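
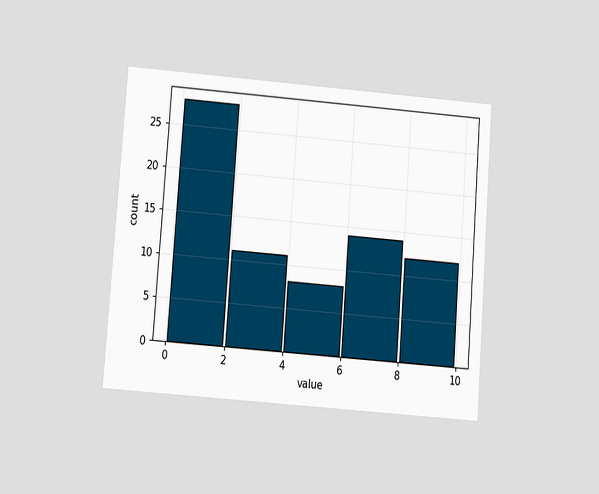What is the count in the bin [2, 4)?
11

The chart is tilted about 4° clockwise and viewed at a slight angle. The [2, 4) bin has height 11.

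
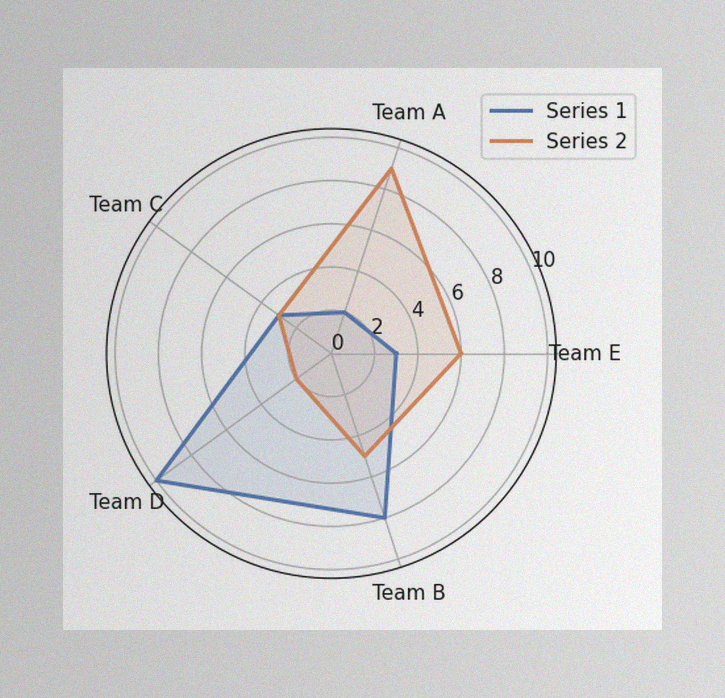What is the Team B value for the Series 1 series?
The image has some photo noise and uneven lighting. On the Team B axis, Series 1 reaches 8.

8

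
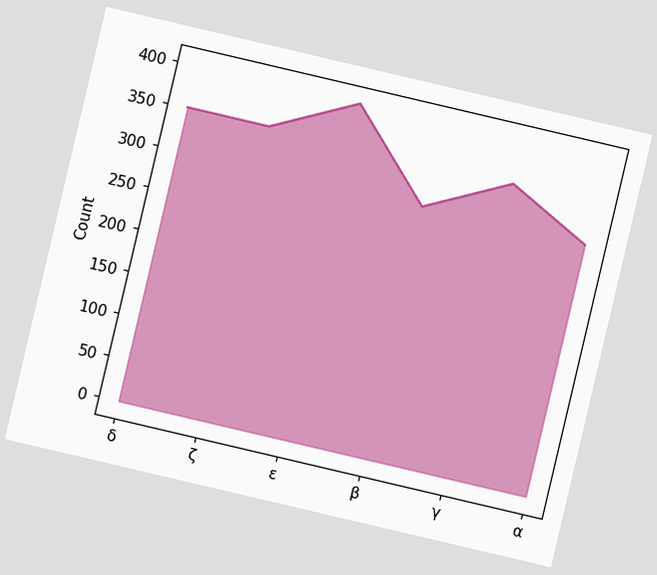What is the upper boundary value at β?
300

The chart is tilted about 13° clockwise. At β the upper boundary is at 300.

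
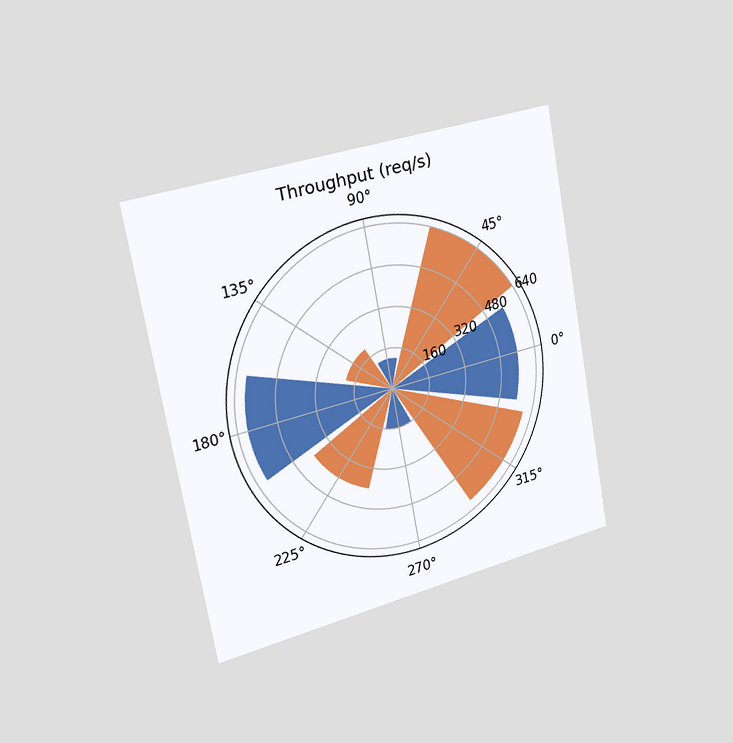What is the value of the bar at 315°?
600req/s

The chart is tilted about 10° counter-clockwise and viewed slightly from the left. The bar at 315° reaches 600req/s on the radial axis.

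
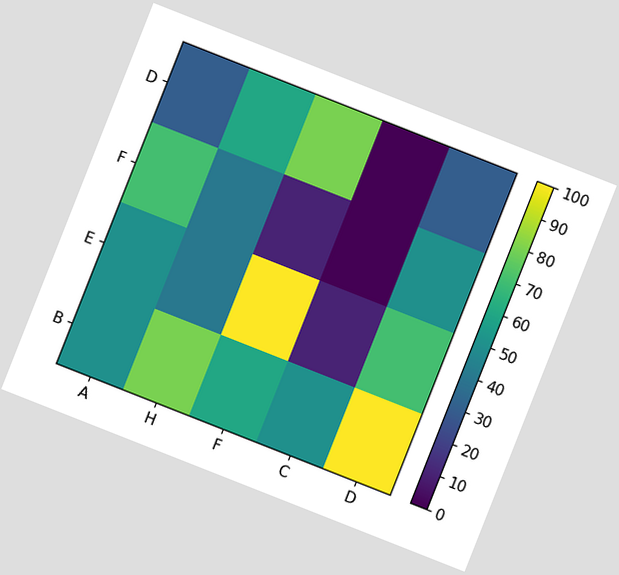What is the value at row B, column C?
50

The chart is tilted about 22° clockwise. Matching cell (B, C) against the colorbar gives 50.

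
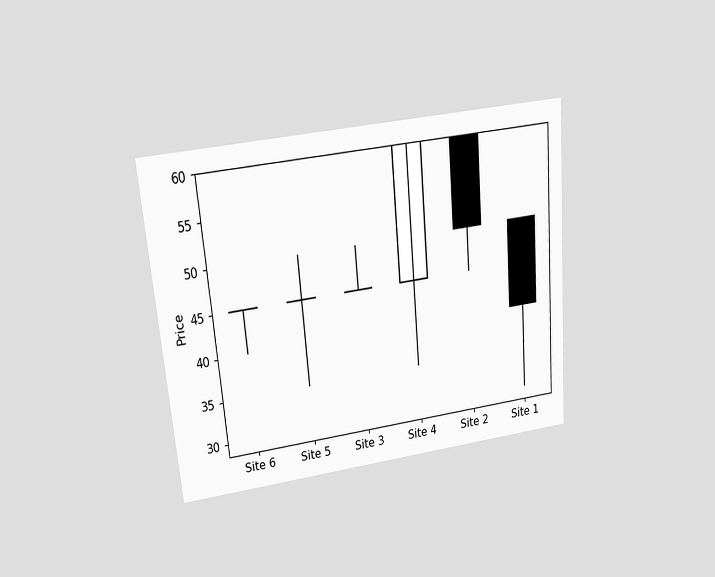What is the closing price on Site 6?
The chart is tilted about 5° counter-clockwise and viewed slightly from above. The Site 6 candle closes at 45.

45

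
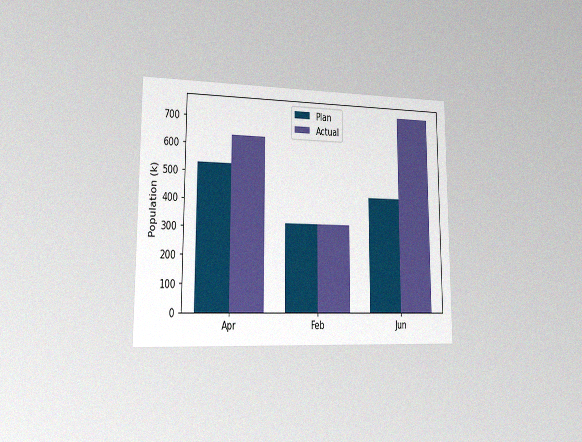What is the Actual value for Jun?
742k

The chart is viewed slightly from the left, with some photo noise. The Actual bar at Jun reaches 742k on the y-axis.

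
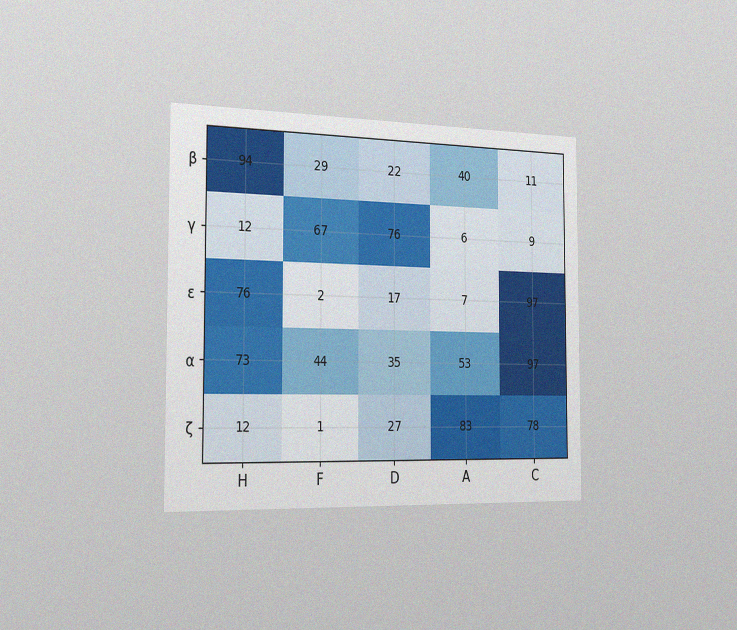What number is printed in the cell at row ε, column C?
97

The chart is viewed slightly from the left, with some photo noise. The (ε, C) cell reads 97.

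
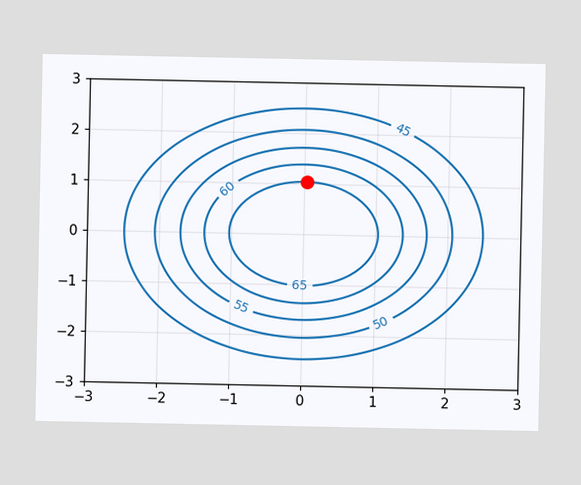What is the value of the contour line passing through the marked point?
The marked point sits on the contour labelled 65.

65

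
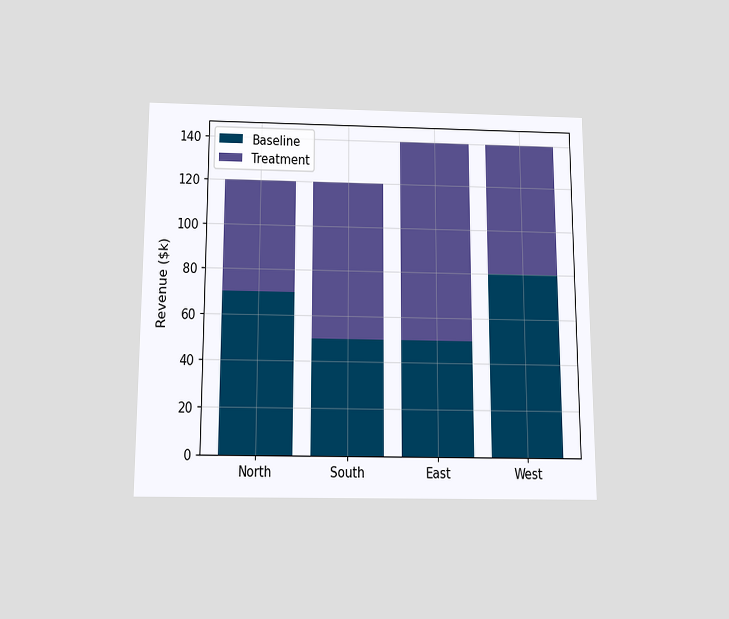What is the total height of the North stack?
$120k

The chart is viewed slightly from below. The North stack's top reaches $120k on the y-axis.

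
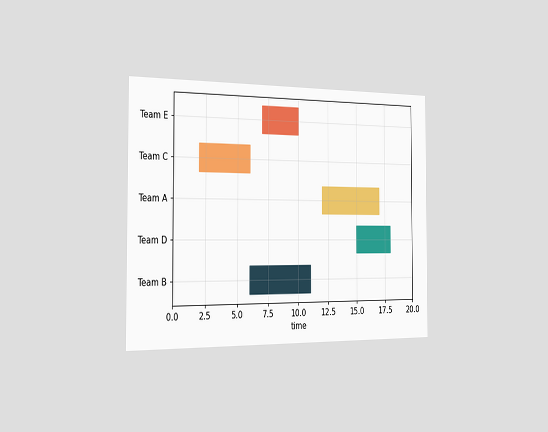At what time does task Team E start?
The chart is viewed slightly from the left. The Team E bar begins at t=7.

7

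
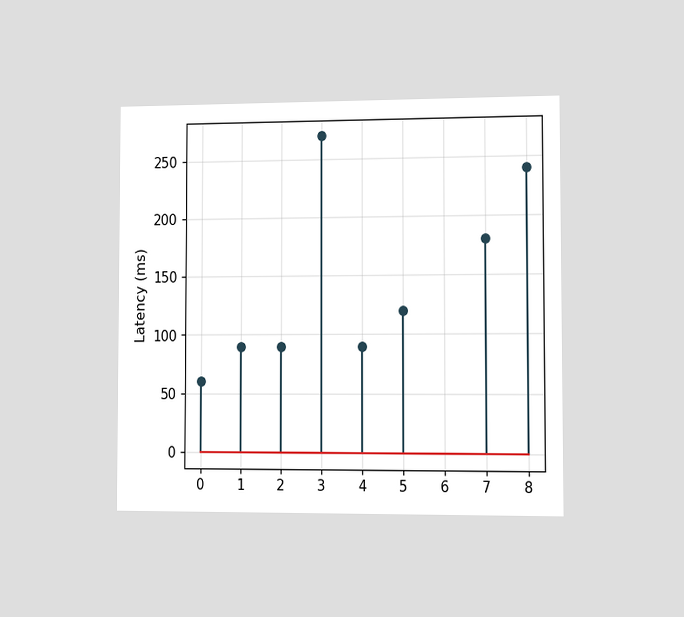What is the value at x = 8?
240ms

The chart is viewed slightly from the right. The stem at x=8 reaches 240ms.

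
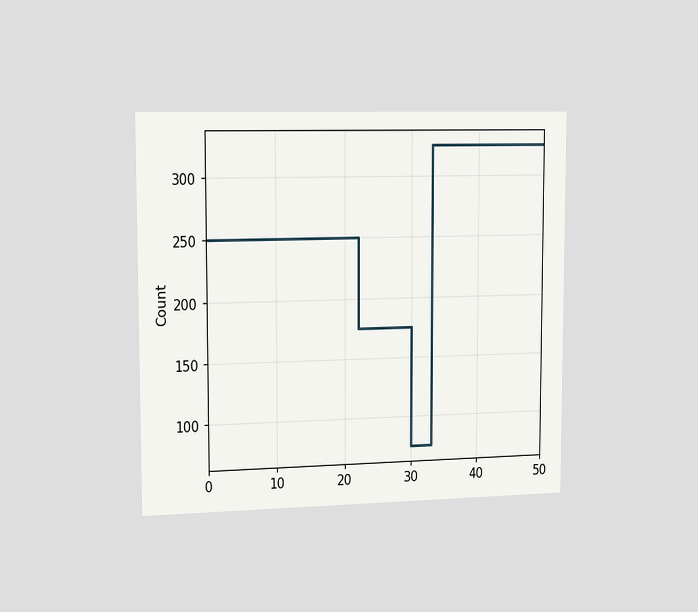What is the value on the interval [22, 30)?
175

The chart is viewed slightly from the left. On [22, 30) the step sits at 175.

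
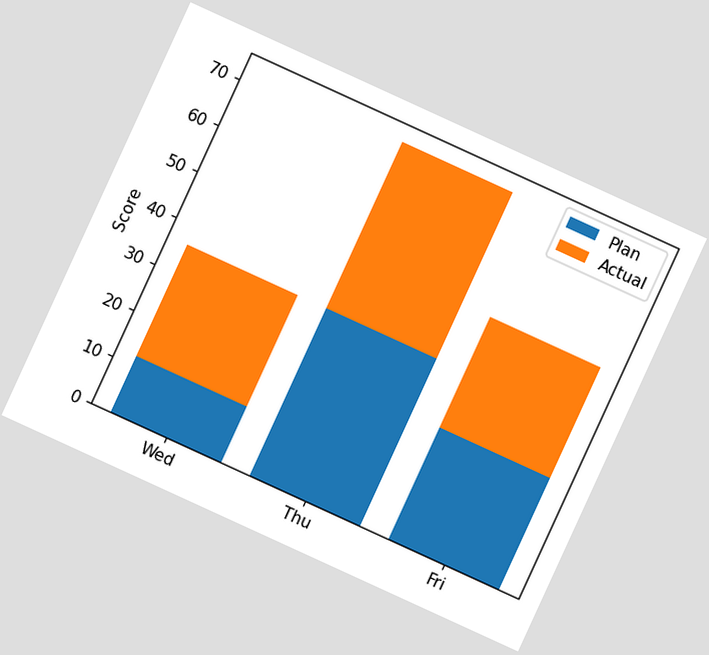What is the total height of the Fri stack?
48

The chart is tilted about 25° clockwise. The Fri stack's top reaches 48 on the y-axis.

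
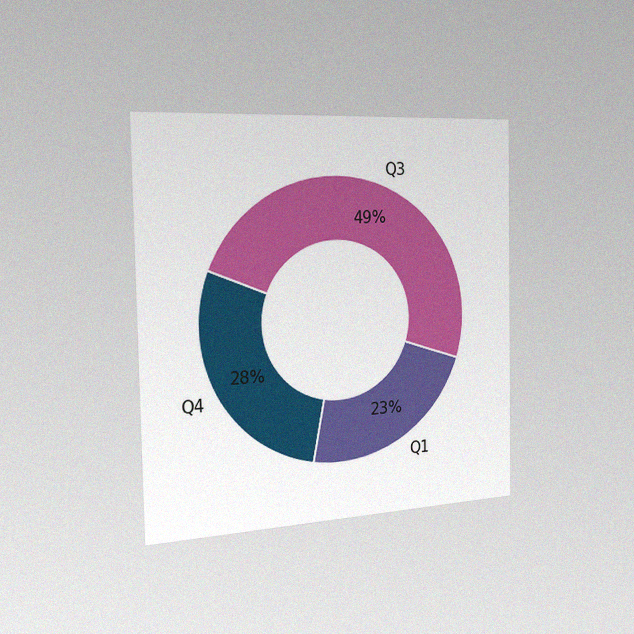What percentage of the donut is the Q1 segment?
The chart is viewed slightly from the left, with some photo noise. The Q1 segment takes up 23% of the ring.

23%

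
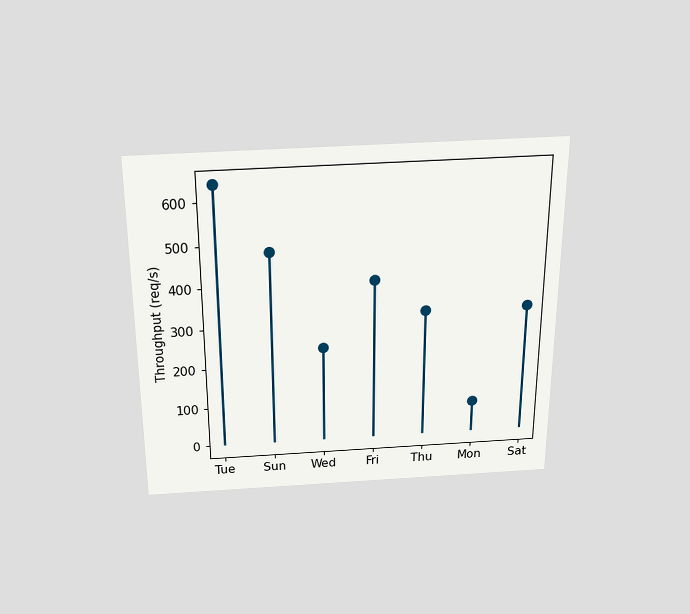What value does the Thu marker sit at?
320req/s

The chart is viewed slightly from above. The Thu marker sits at 320req/s.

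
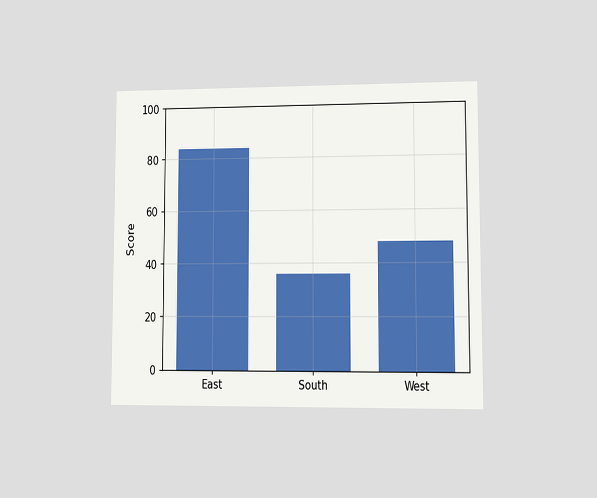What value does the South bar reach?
36

The chart is viewed at a slight angle. Reading along the chart's y-axis, the South bar reaches 36.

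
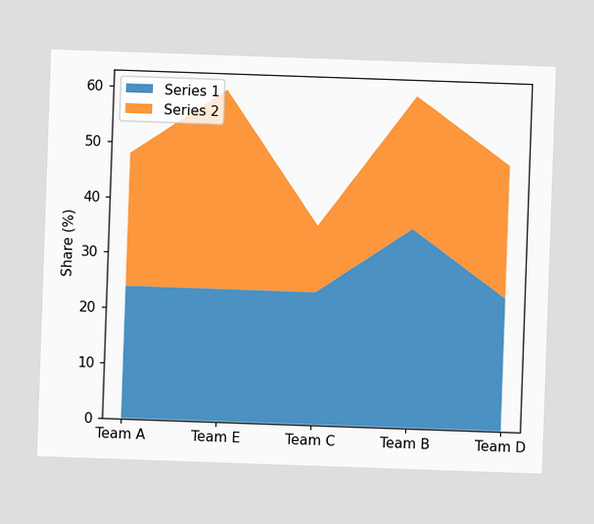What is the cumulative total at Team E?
60%

The stacked total at Team E reaches 60%.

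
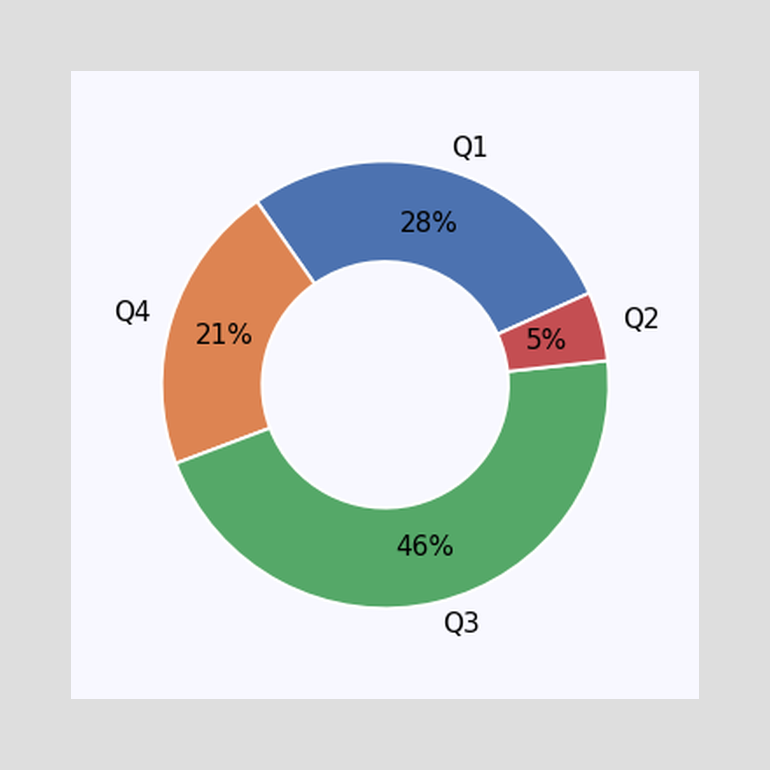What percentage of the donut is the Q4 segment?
21%

The Q4 segment takes up 21% of the ring.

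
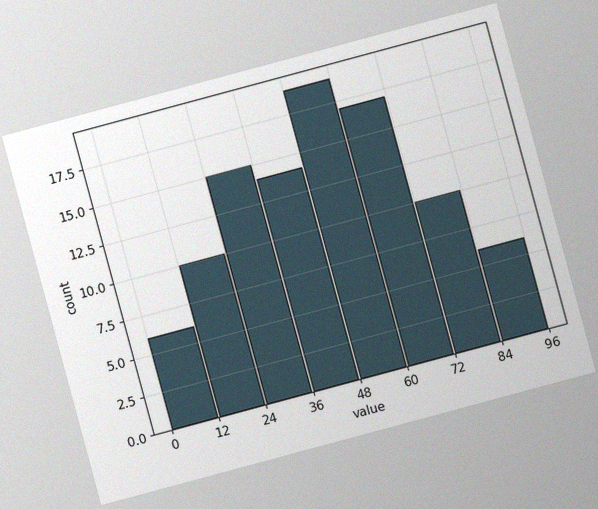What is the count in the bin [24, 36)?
The chart is tilted about 15° counter-clockwise, with some photo noise. The [24, 36) bin has height 15.

15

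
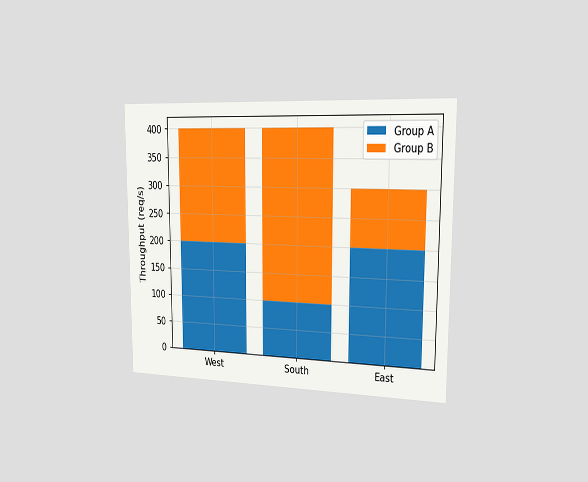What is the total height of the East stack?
300req/s

The chart is viewed slightly from the right. The East stack's top reaches 300req/s on the y-axis.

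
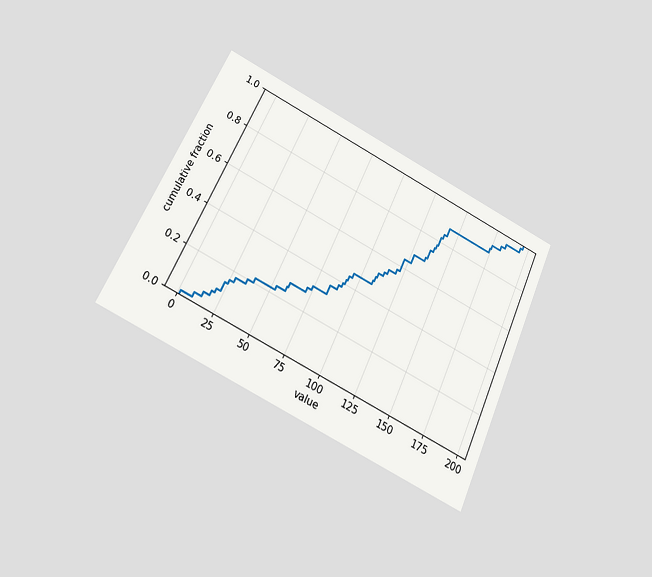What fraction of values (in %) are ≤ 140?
The chart is tilted about 25° clockwise and viewed at a slight angle. At x=140 the ECDF step is at 82%.

82%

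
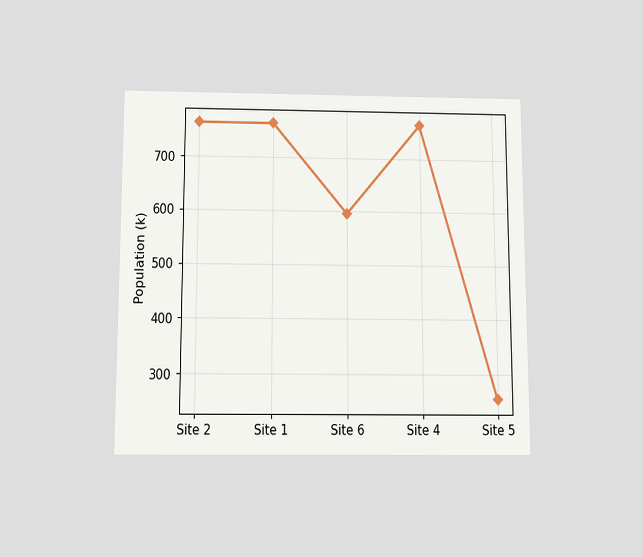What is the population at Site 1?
765k

The chart is viewed slightly from below. At Site 1, the line is at 765k.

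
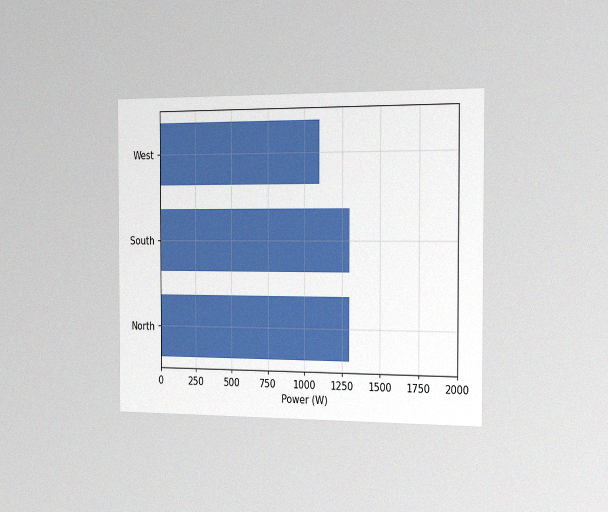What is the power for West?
The chart is viewed slightly from the right, with some photo noise. Reading along the chart's x-axis, the West bar reaches 1100W.

1100W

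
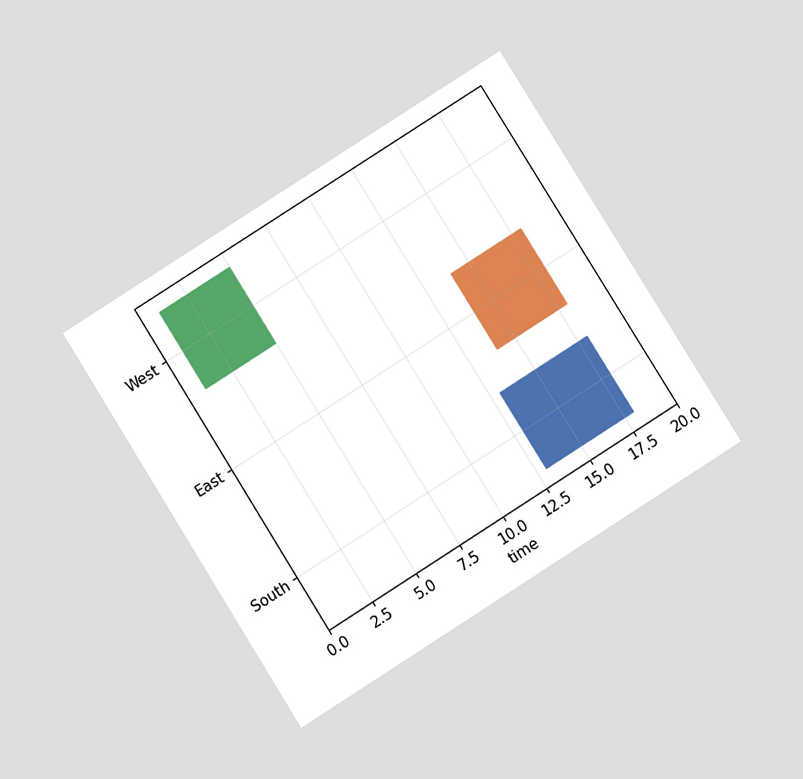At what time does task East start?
The chart is tilted about 32° counter-clockwise and viewed at a slight angle. The East bar begins at t=14.

14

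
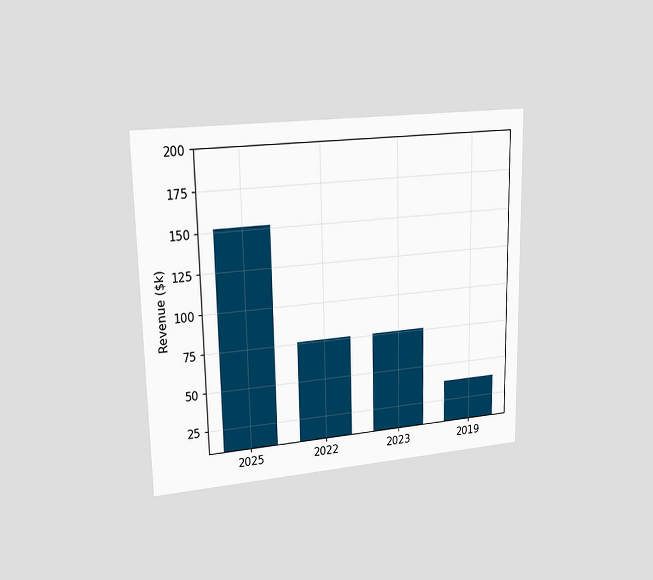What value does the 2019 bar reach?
The chart is viewed at a slight angle. Reading along the chart's y-axis, the 2019 bar reaches $38k.

$38k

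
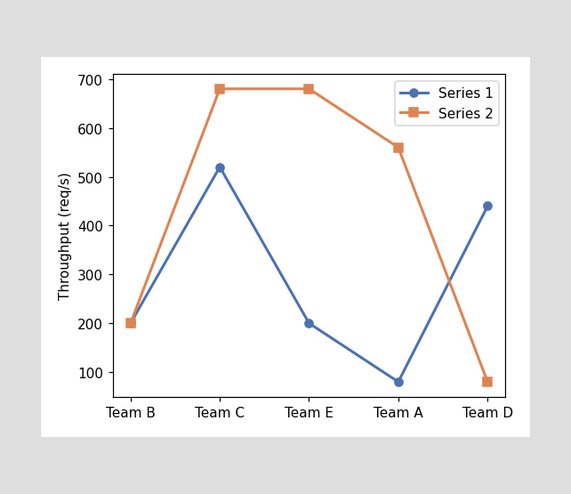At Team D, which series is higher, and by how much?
At Team D, Series 1 sits above the other line by 360req/s.

Series 1, by 360req/s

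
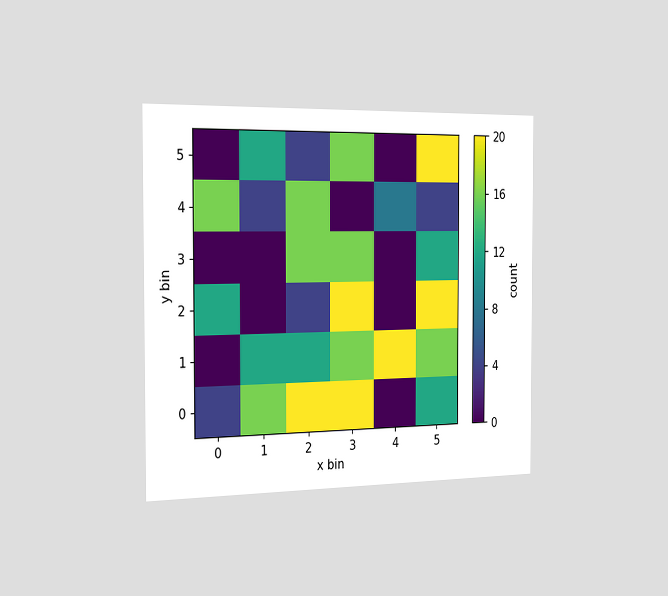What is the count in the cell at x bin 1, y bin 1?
12

The chart is viewed slightly from the left. Matching the cell (1, 1) against the colorbar gives 12.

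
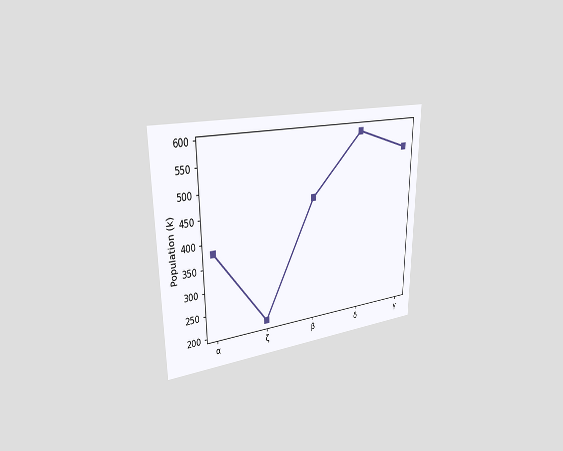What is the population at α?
378k

The chart is viewed slightly from the left. At α, the line is at 378k.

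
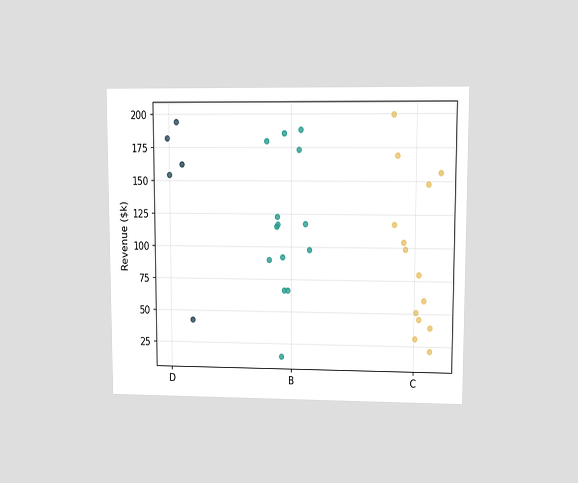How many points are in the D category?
The chart is viewed at a slight angle. Counting the markers in the D column gives 5.

5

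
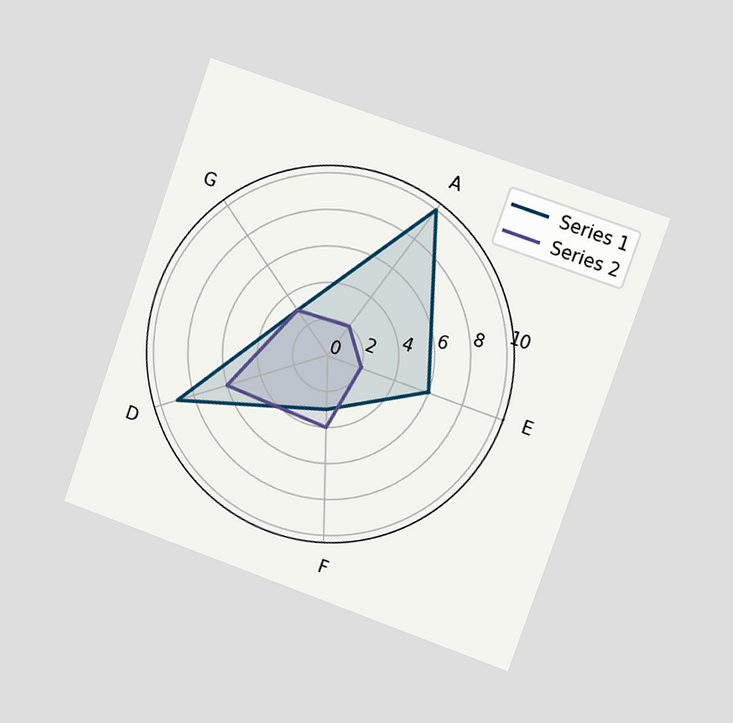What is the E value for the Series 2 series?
The chart is tilted about 19° clockwise and viewed slightly from the right. On the E axis, Series 2 reaches 2.

2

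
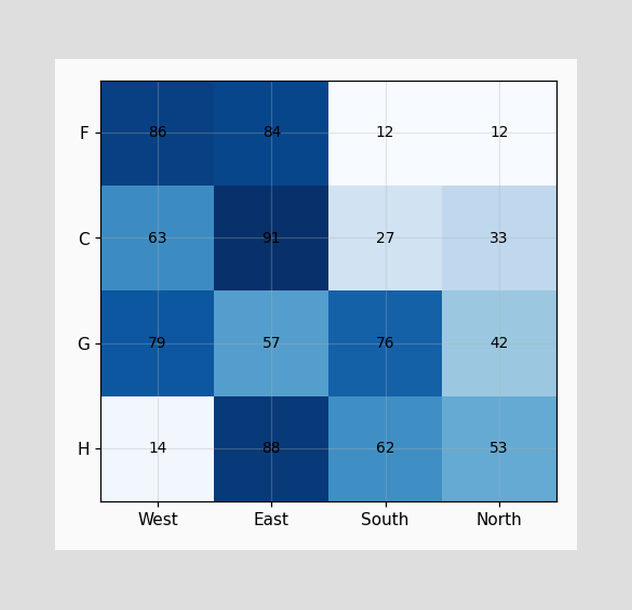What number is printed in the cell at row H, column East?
88

The (H, East) cell reads 88.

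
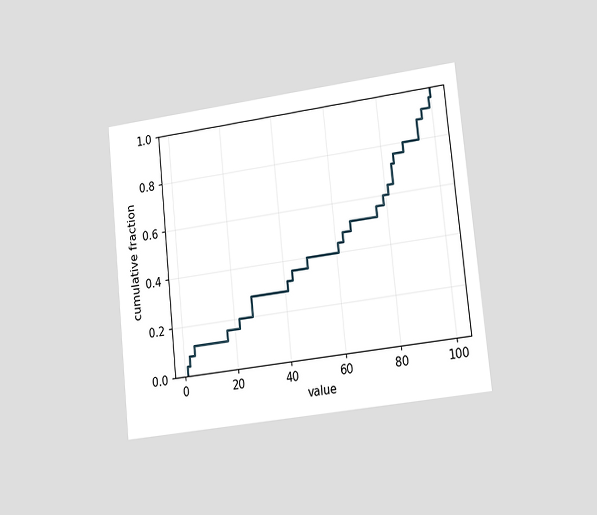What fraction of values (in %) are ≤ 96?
92%

The chart is tilted about 6° counter-clockwise and viewed slightly from the right. At x=96 the ECDF step is at 92%.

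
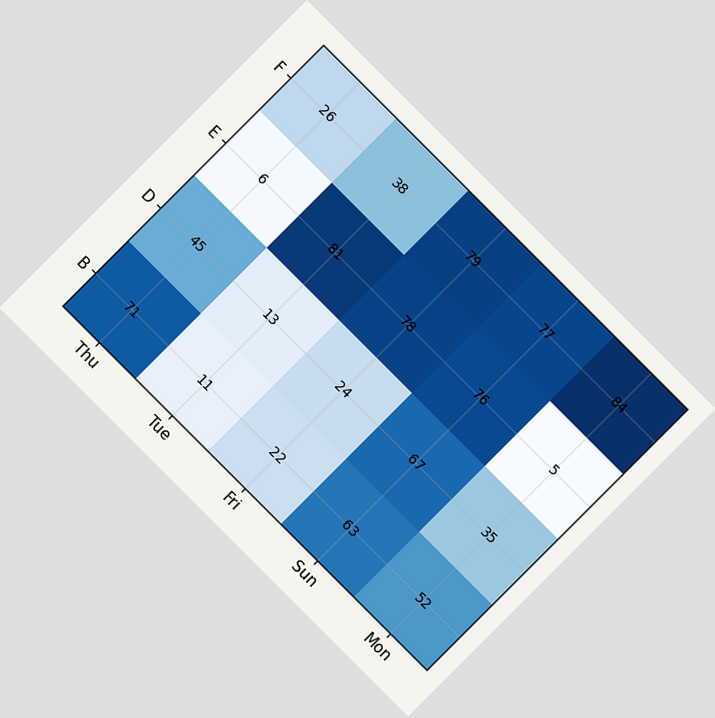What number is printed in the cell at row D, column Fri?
The chart is tilted about 45° clockwise. The (D, Fri) cell reads 24.

24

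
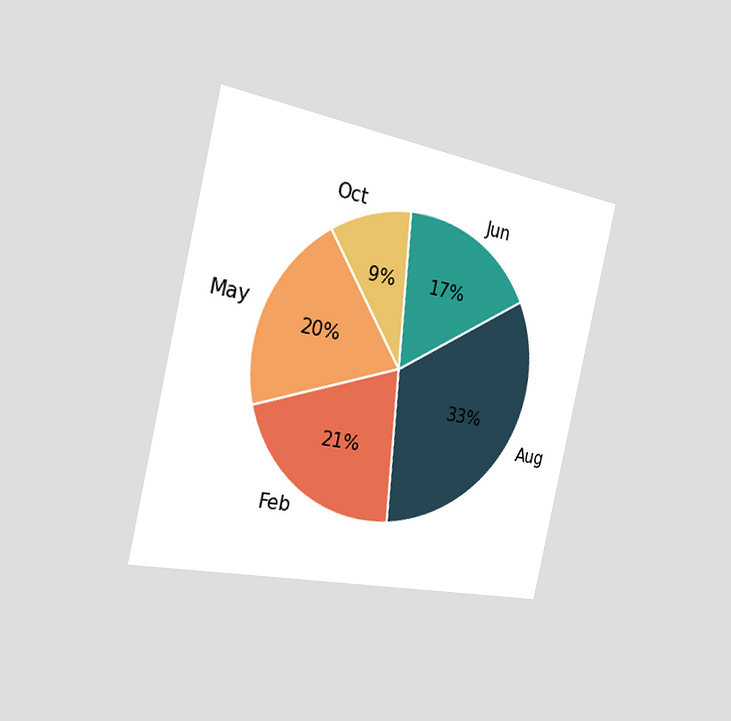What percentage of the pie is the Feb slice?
21%

The chart is tilted about 13° clockwise and viewed slightly from the left. The Feb slice takes up 21% of the pie.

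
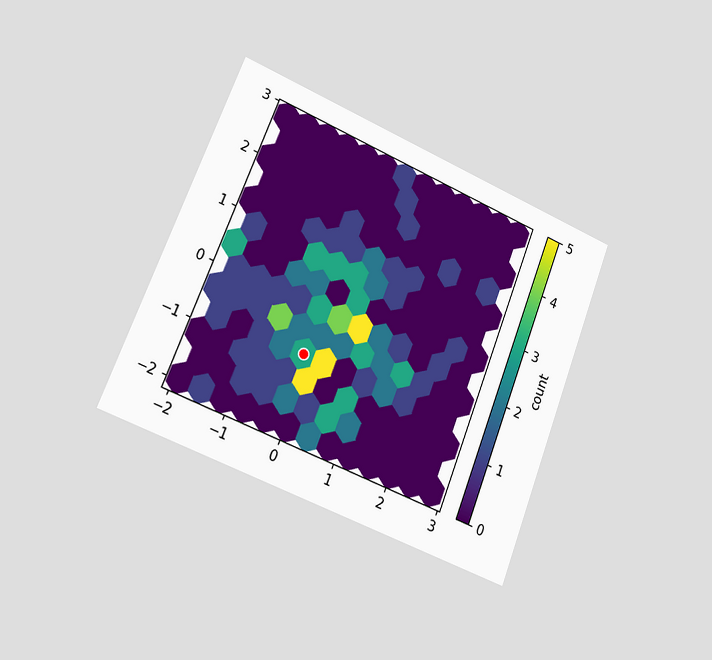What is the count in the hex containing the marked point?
3

The chart is tilted about 22° clockwise and viewed slightly from the left. The marked hex reads 3 on the colorbar.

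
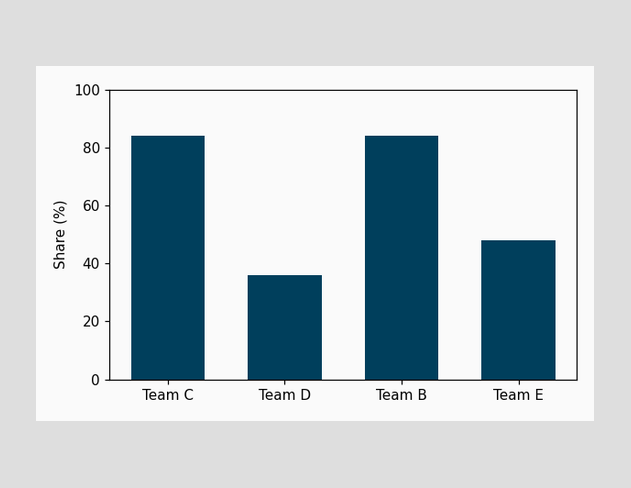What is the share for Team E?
Reading along the chart's y-axis, the Team E bar reaches 48%.

48%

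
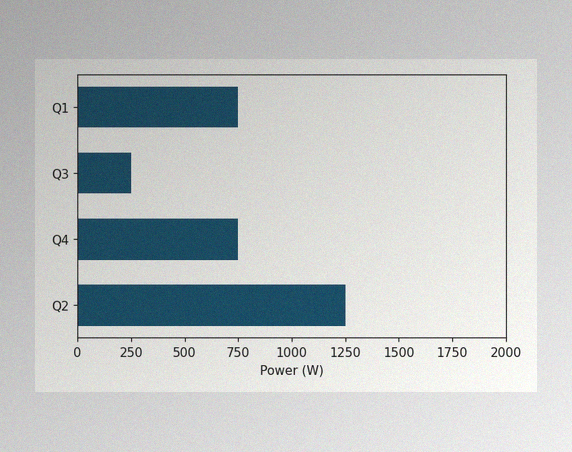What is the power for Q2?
1250W

The image has some photo noise and uneven lighting. Reading along the chart's x-axis, the Q2 bar reaches 1250W.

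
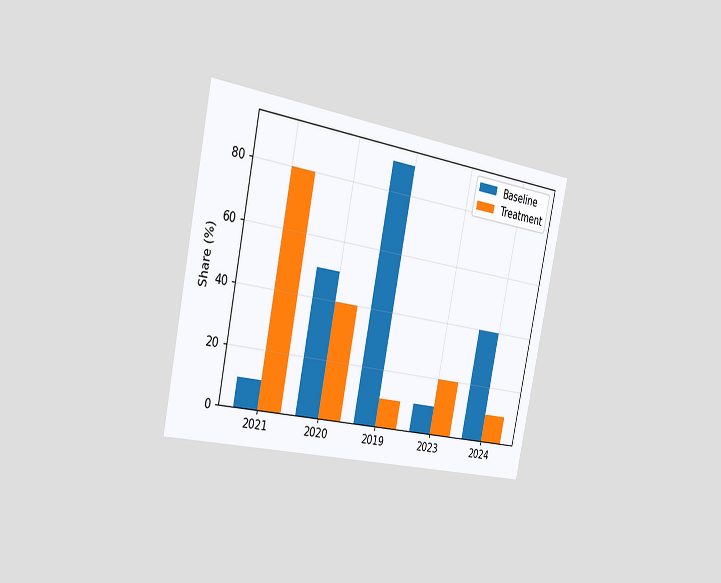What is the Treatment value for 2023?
The chart is tilted about 12° clockwise and viewed slightly from the left. The Treatment bar at 2023 reaches 20% on the y-axis.

20%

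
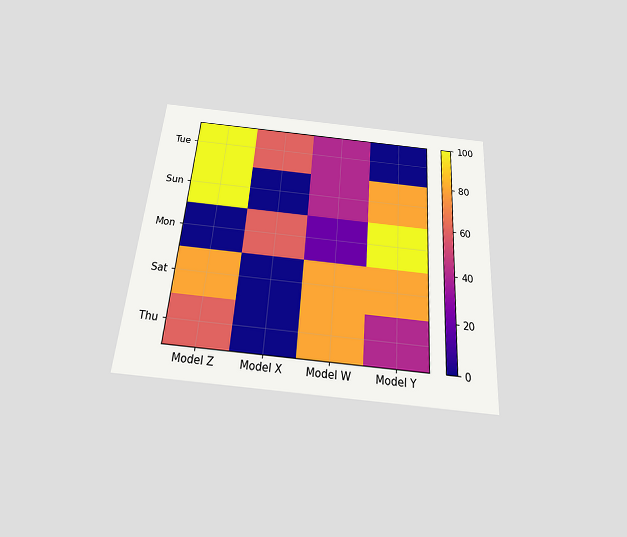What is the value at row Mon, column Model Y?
100

The chart is tilted about 4° clockwise and viewed slightly from below. Matching cell (Mon, Model Y) against the colorbar gives 100.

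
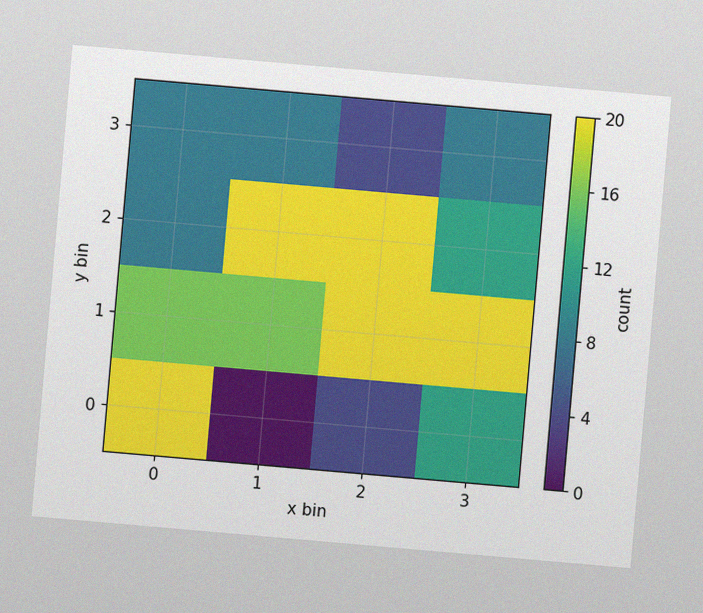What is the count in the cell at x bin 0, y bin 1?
16

The chart is tilted about 5° clockwise, with some photo noise. Matching the cell (0, 1) against the colorbar gives 16.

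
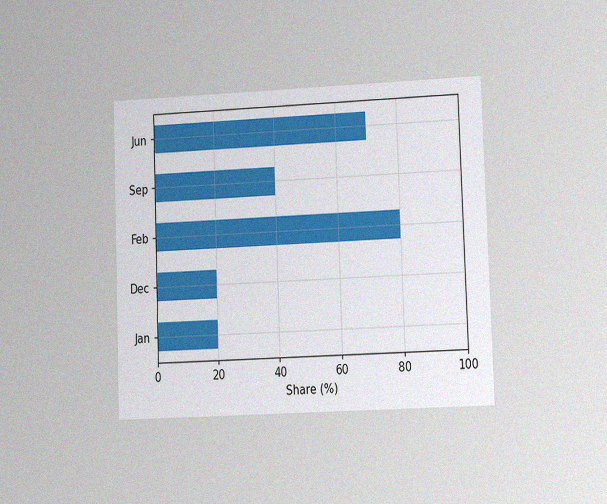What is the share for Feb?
The chart is tilted about 2° counter-clockwise and viewed at a slight angle, with some photo noise. Reading along the chart's x-axis, the Feb bar reaches 80%.

80%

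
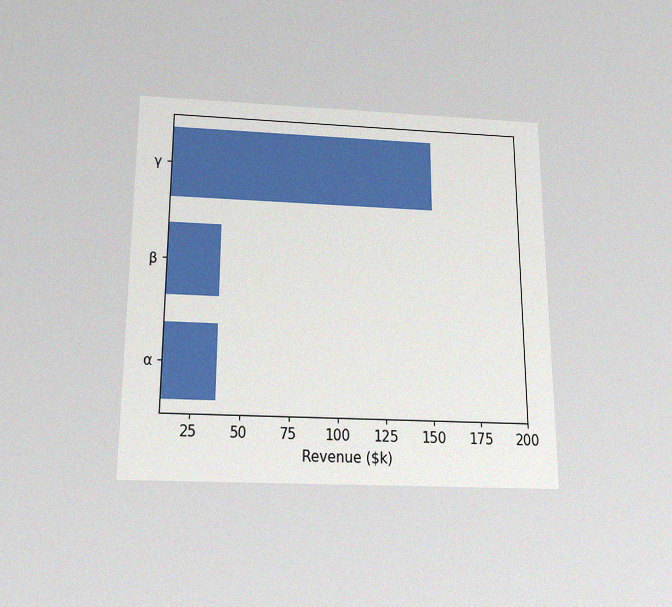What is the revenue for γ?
$152k

The chart is viewed slightly from below, with some photo noise. Reading along the chart's x-axis, the γ bar reaches $152k.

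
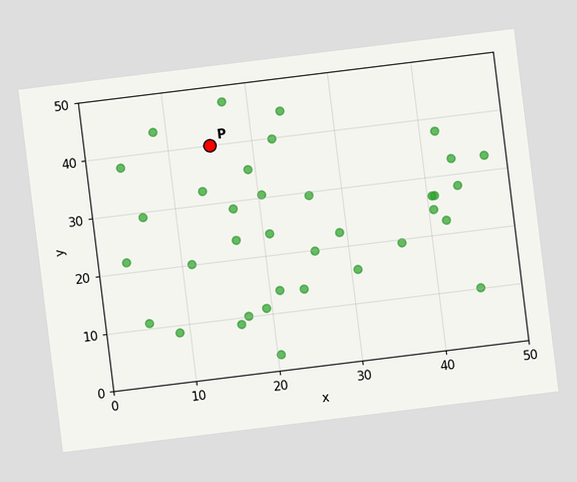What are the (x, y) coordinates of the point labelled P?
The chart is tilted about 7° counter-clockwise. Following the gridlines from P to each axis, P sits at (15, 40).

(15, 40)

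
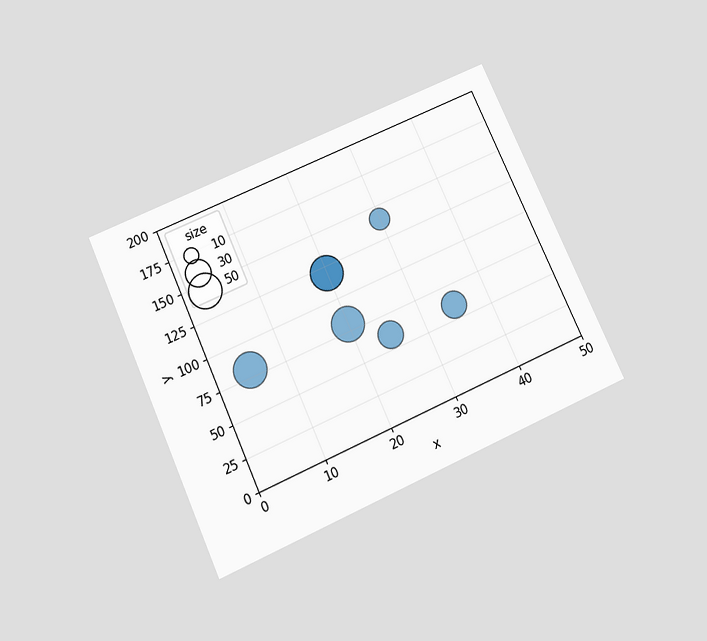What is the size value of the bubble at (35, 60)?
30

The chart is tilted about 24° counter-clockwise and viewed slightly from below. Matching the bubble at (35, 60) against the size legend gives 30.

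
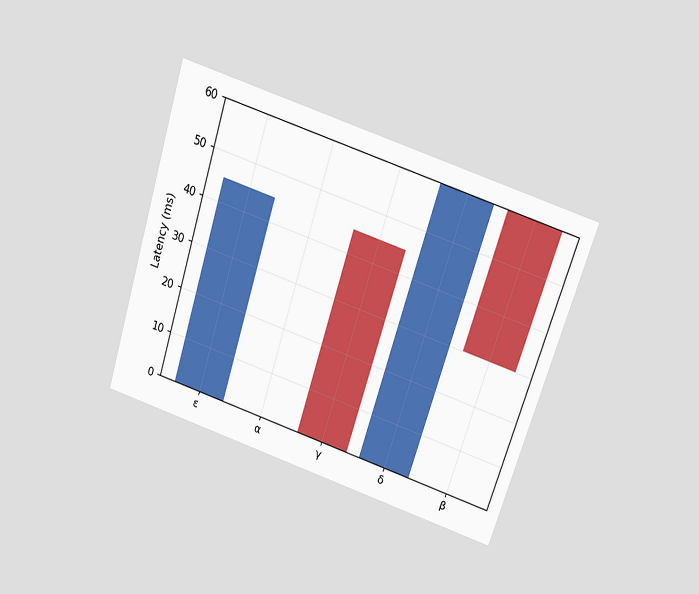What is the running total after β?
The chart is tilted about 18° clockwise and viewed slightly from above. After β the running total reaches 30ms.

30ms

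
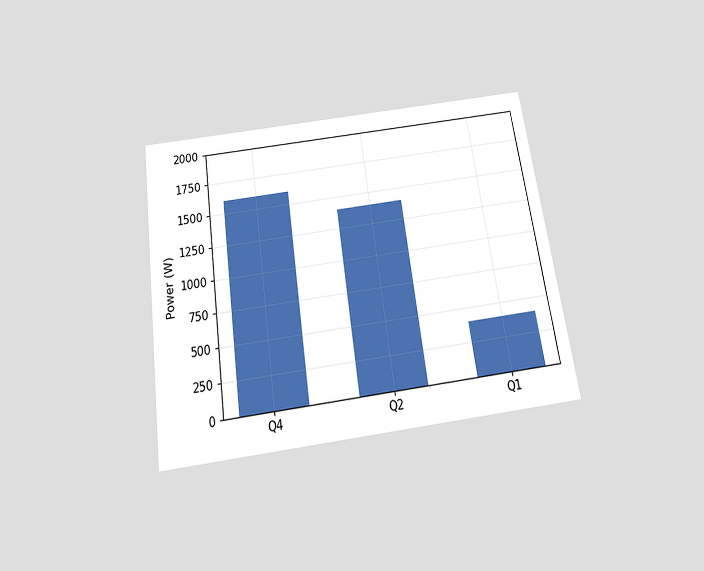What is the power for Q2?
The chart is tilted about 8° counter-clockwise and viewed slightly from below. Reading along the chart's y-axis, the Q2 bar reaches 1400W.

1400W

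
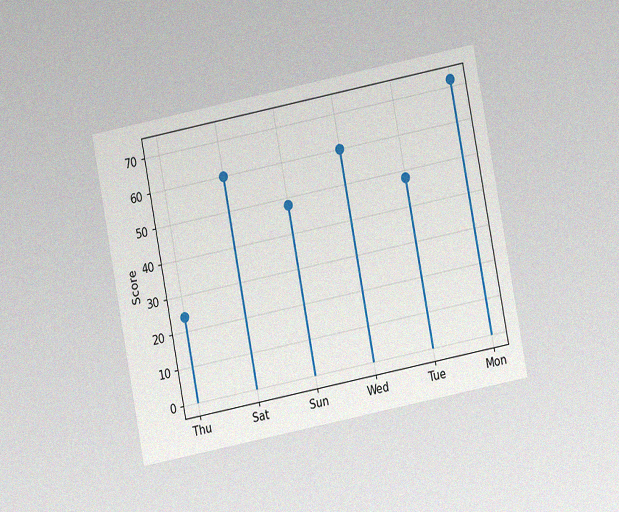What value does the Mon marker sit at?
72

The chart is tilted about 11° counter-clockwise and viewed at a slight angle, with some photo noise. The Mon marker sits at 72.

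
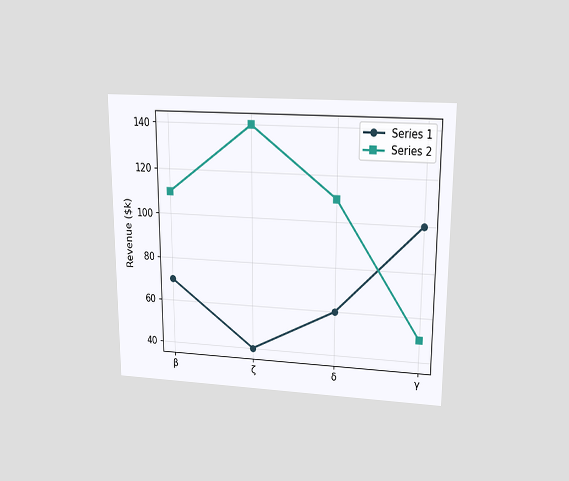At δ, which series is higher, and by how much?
Series 2, by $50k

The chart is viewed slightly from above. At δ, Series 2 sits above the other line by $50k.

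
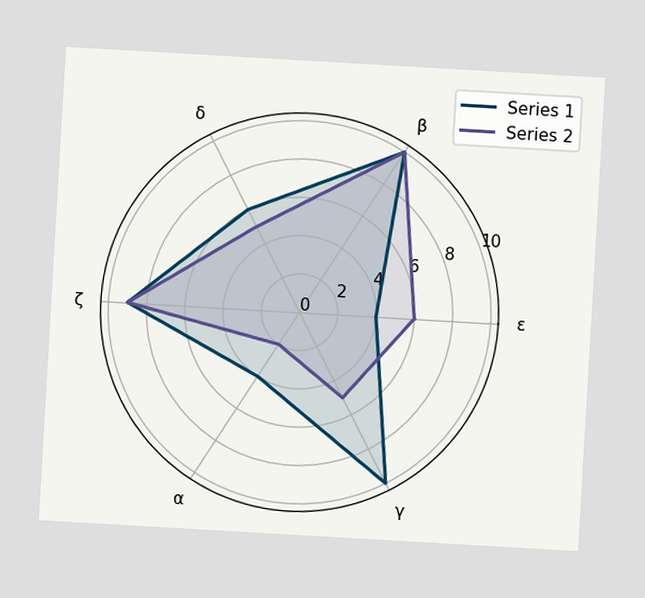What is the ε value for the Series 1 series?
4

The chart is tilted about 3° clockwise. On the ε axis, Series 1 reaches 4.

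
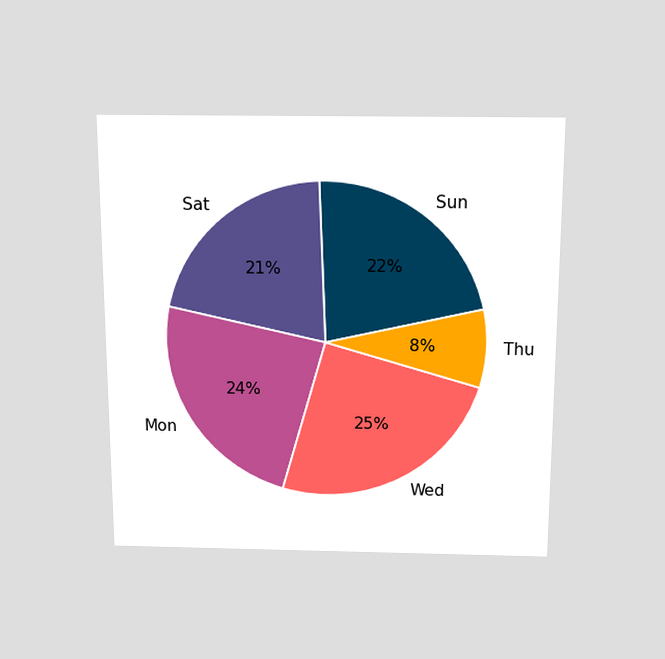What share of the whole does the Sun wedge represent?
The chart is viewed slightly from above. The Sun slice takes up 22% of the pie.

22%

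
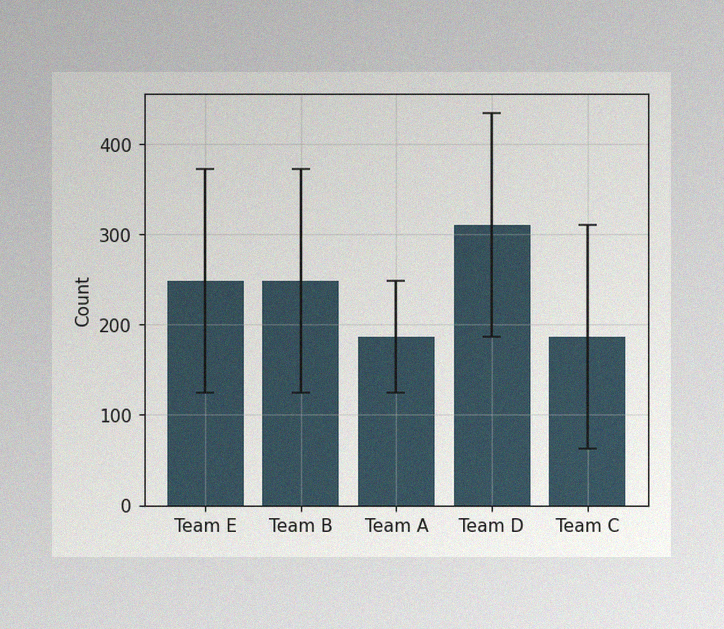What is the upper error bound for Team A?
248

The image has some photo noise and uneven lighting. The Team A bar's upper whisker reaches 248.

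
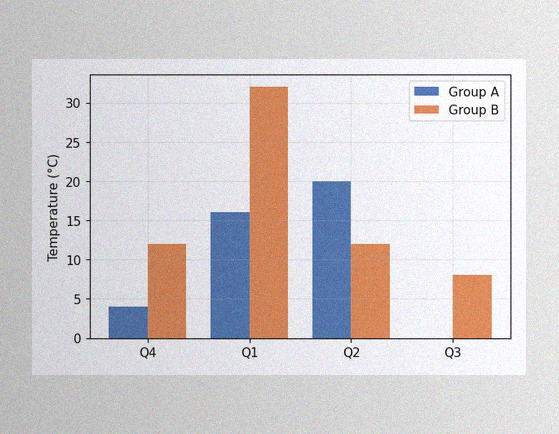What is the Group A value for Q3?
0°C

The image has some photo noise and uneven lighting. The Group A bar at Q3 reaches 0°C on the y-axis.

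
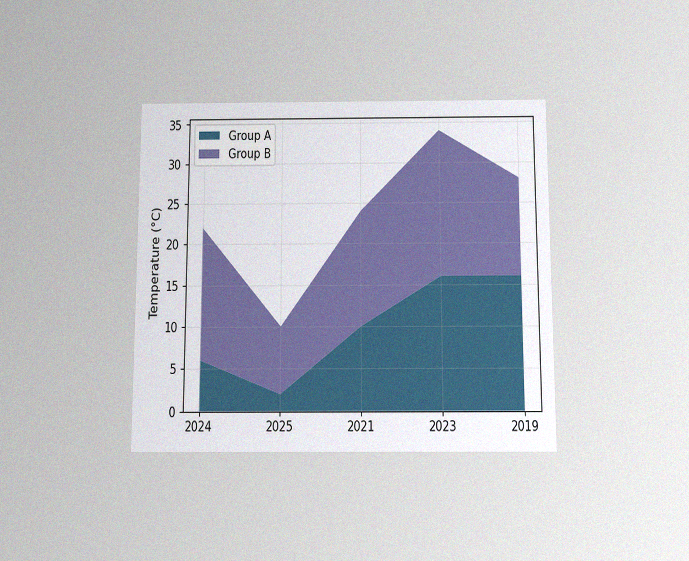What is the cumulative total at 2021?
The chart is viewed slightly from below, with some photo noise. The stacked total at 2021 reaches 24°C.

24°C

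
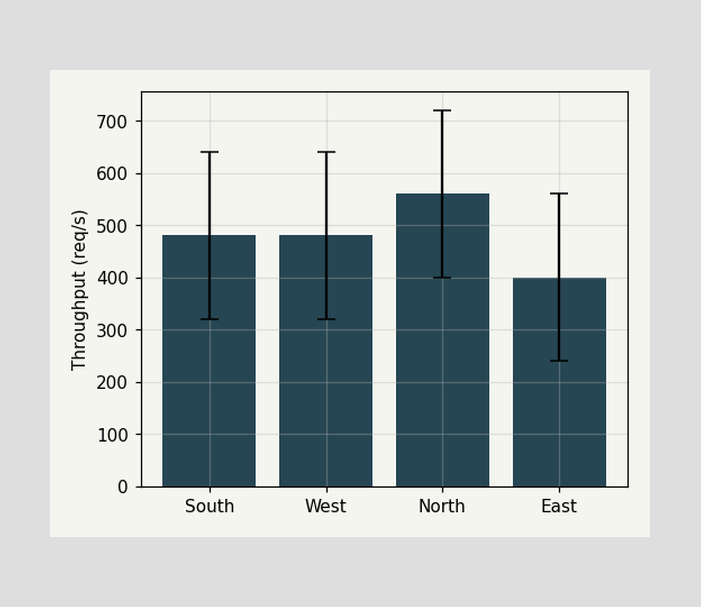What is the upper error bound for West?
The West bar's upper whisker reaches 640req/s.

640req/s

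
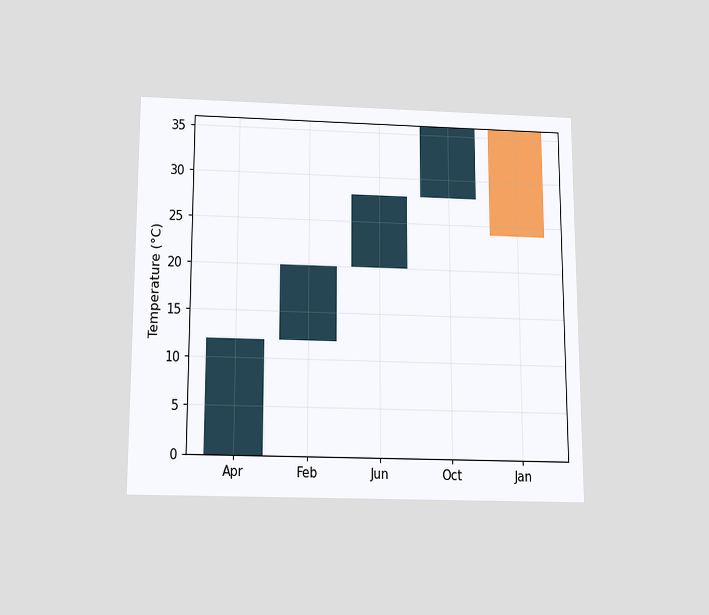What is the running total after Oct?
36°C

The chart is viewed slightly from below. After Oct the running total reaches 36°C.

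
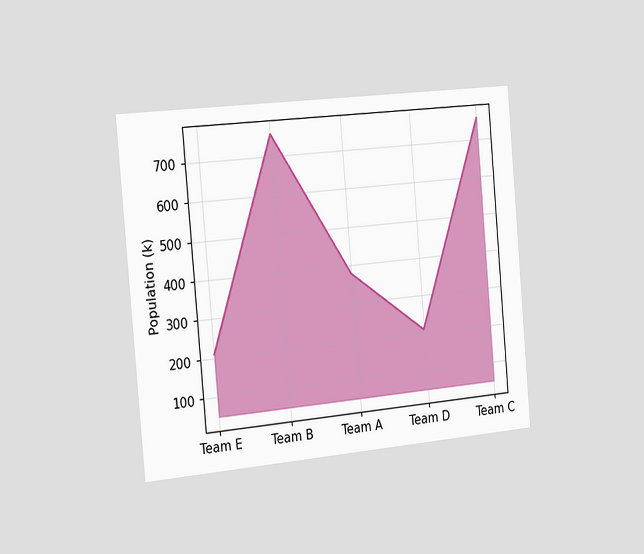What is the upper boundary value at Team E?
The chart is tilted about 5° counter-clockwise and viewed slightly from the left. At Team E the upper boundary is at 210k.

210k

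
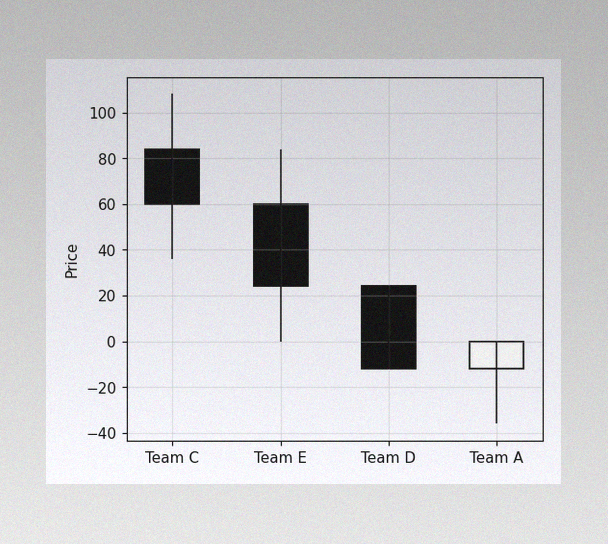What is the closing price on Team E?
24

The image has some photo noise and uneven lighting. The Team E candle closes at 24.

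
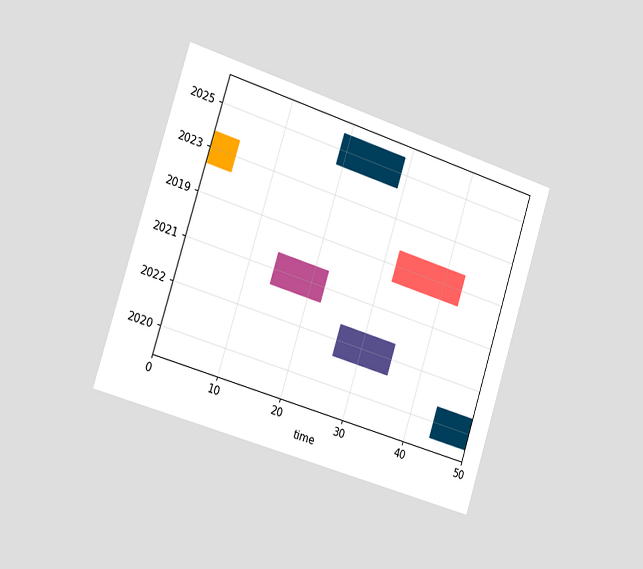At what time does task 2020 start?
44

The chart is tilted about 17° clockwise and viewed slightly from the left. The 2020 bar begins at t=44.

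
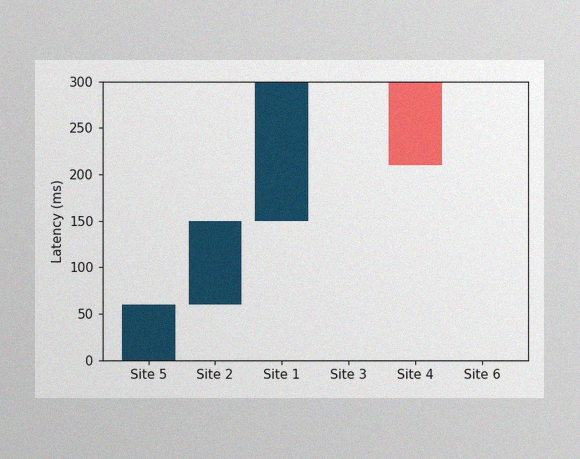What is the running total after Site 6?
The image has some photo noise and uneven lighting. After Site 6 the running total reaches 210ms.

210ms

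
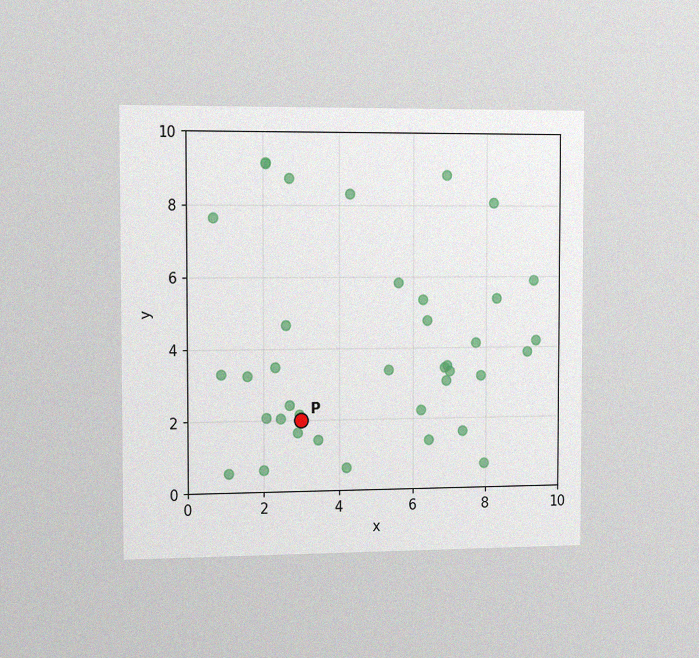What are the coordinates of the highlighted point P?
The chart is viewed slightly from the left, with some photo noise. Following the gridlines from P to each axis, P sits at (3, 2).

(3, 2)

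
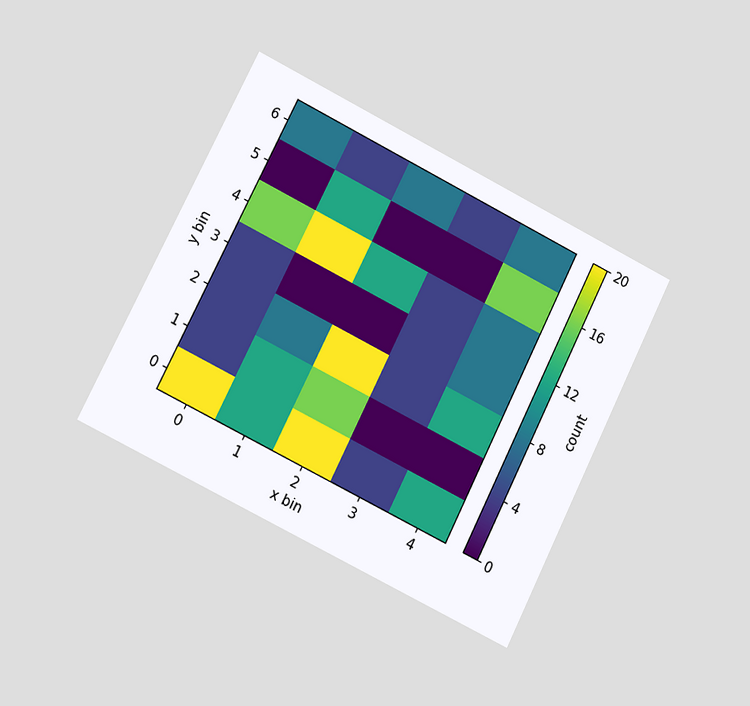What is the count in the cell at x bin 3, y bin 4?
The chart is tilted about 26° clockwise and viewed slightly from the left. Matching the cell (3, 4) against the colorbar gives 4.

4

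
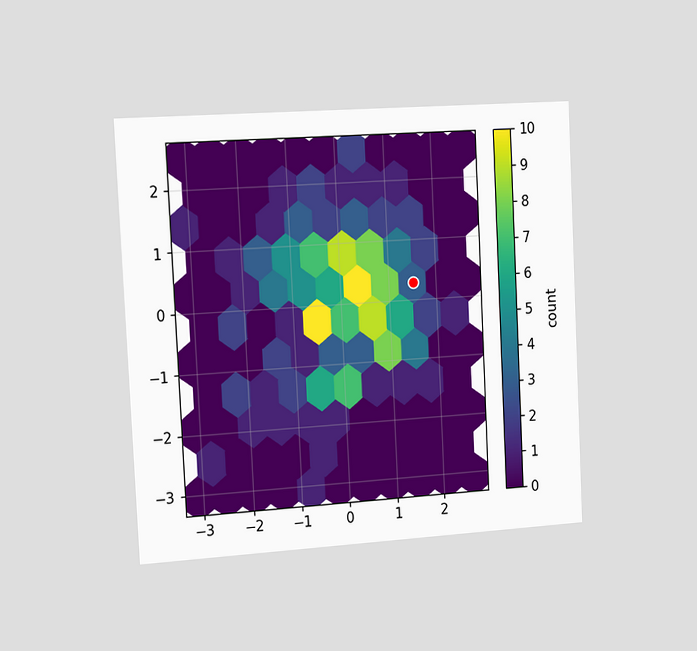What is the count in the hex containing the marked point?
The chart is tilted about 3° counter-clockwise and viewed slightly from the left. The marked hex reads 3 on the colorbar.

3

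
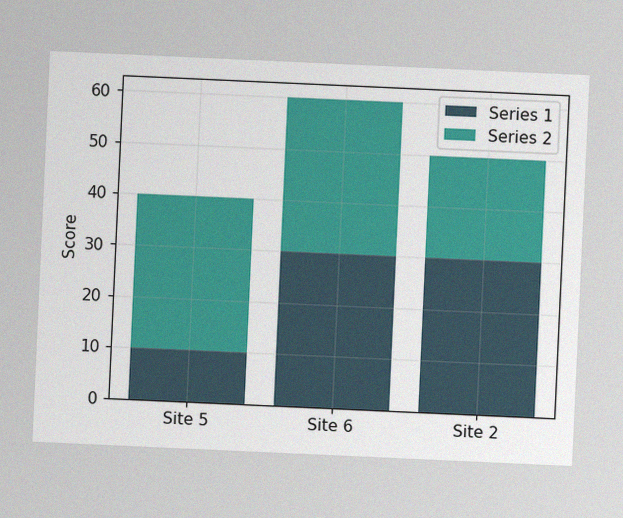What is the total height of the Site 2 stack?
50

The chart is tilted about 3° clockwise, with some photo noise. The Site 2 stack's top reaches 50 on the y-axis.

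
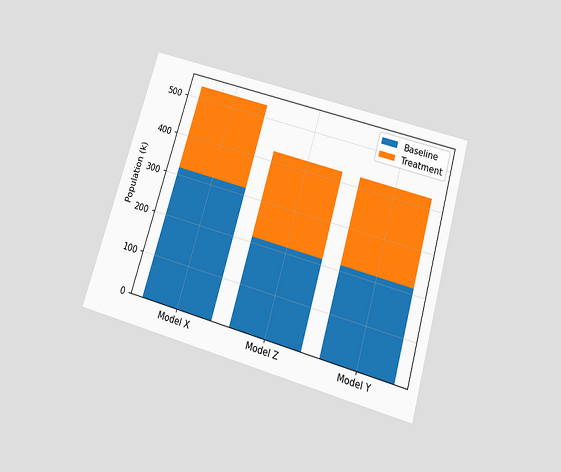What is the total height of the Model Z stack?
The chart is tilted about 16° clockwise and viewed slightly from below. The Model Z stack's top reaches 424k on the y-axis.

424k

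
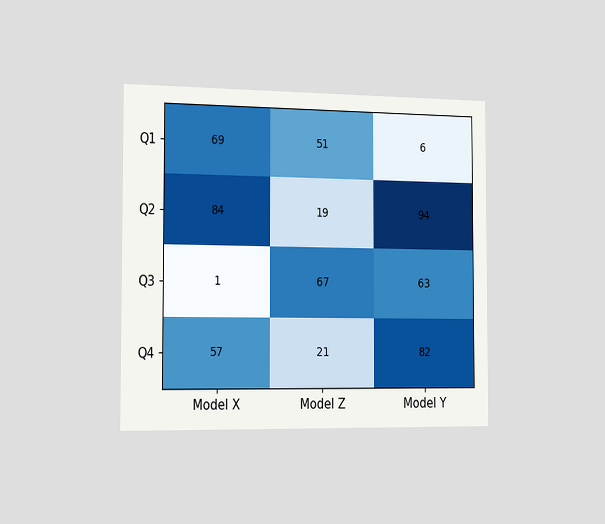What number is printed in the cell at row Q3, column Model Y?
63

The chart is viewed slightly from the left. The (Q3, Model Y) cell reads 63.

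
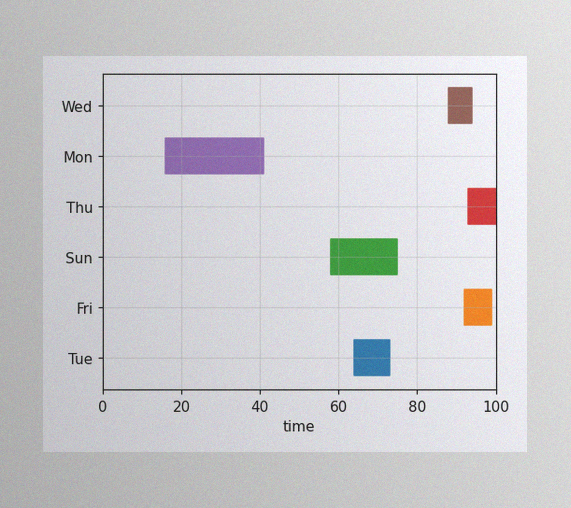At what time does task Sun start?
58

The image has some photo noise and uneven lighting. The Sun bar begins at t=58.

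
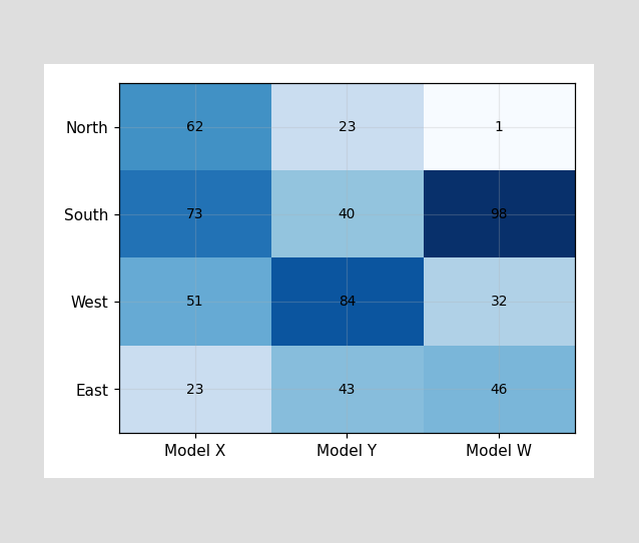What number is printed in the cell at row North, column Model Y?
23

The (North, Model Y) cell reads 23.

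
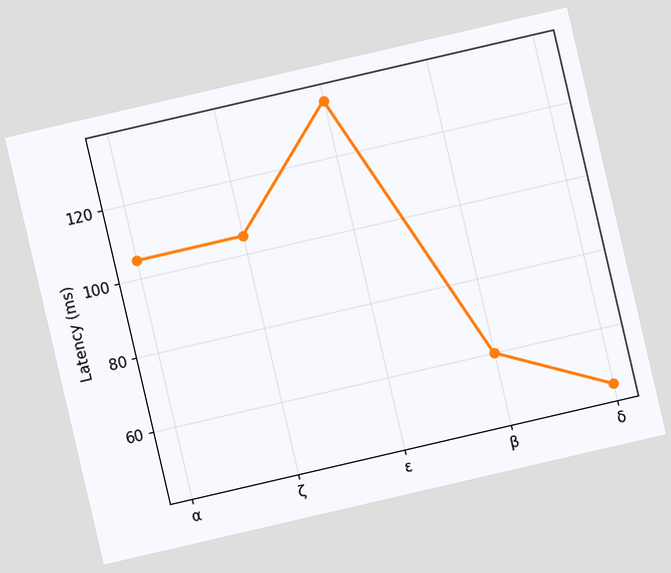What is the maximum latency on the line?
135ms

The chart is tilted about 13° counter-clockwise. The highest point is at ε, and reading across to the y-axis gives 135ms.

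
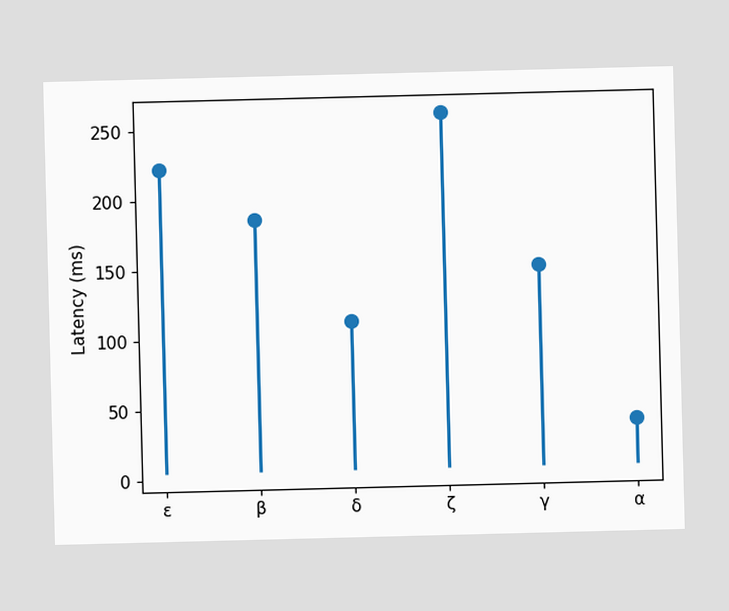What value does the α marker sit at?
37ms

The α marker sits at 37ms.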